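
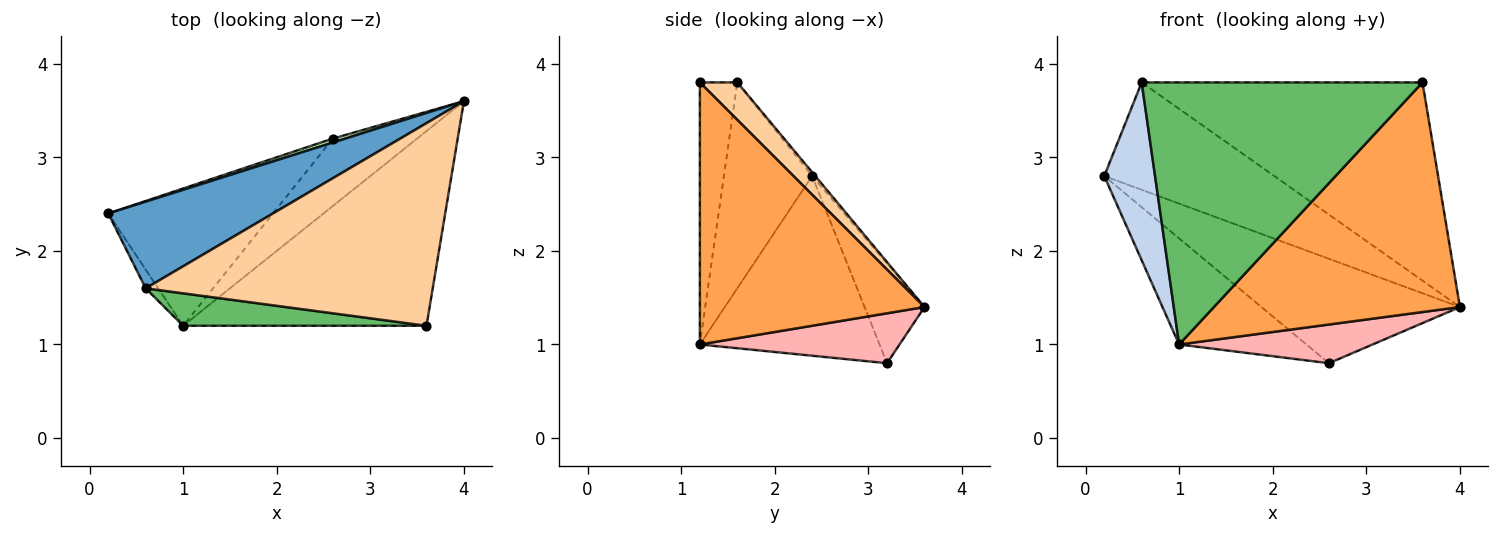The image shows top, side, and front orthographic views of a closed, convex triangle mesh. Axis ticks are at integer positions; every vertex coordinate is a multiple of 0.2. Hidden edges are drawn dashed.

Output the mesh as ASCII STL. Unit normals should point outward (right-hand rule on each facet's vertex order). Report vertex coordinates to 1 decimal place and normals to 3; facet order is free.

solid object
 facet normal -0.014 0.778 0.628
  outer loop
   vertex 0.6 1.6 3.8
   vertex 4.0 3.6 1.4
   vertex 0.2 2.4 2.8
  endloop
 endfacet
 facet normal -0.865 -0.498 -0.052
  outer loop
   vertex 0.6 1.6 3.8
   vertex 0.2 2.4 2.8
   vertex 1.0 1.2 1.0
  endloop
 endfacet
 facet normal 0.571 -0.626 -0.531
  outer loop
   vertex 3.6 1.2 3.8
   vertex 1.0 1.2 1.0
   vertex 4.0 3.6 1.4
  endloop
 endfacet
 facet normal 0.093 0.696 0.712
  outer loop
   vertex 3.6 1.2 3.8
   vertex 4.0 3.6 1.4
   vertex 0.6 1.6 3.8
  endloop
 endfacet
 facet normal -0.131 -0.984 0.122
  outer loop
   vertex 3.6 1.2 3.8
   vertex 0.6 1.6 3.8
   vertex 1.0 1.2 1.0
  endloop
 endfacet
 facet normal -0.289 0.957 0.036
  outer loop
   vertex 2.6 3.2 0.8
   vertex 0.2 2.4 2.8
   vertex 4.0 3.6 1.4
  endloop
 endfacet
 facet normal -0.653 0.463 -0.599
  outer loop
   vertex 2.6 3.2 0.8
   vertex 1.0 1.2 1.0
   vertex 0.2 2.4 2.8
  endloop
 endfacet
 facet normal 0.457 -0.443 -0.771
  outer loop
   vertex 2.6 3.2 0.8
   vertex 4.0 3.6 1.4
   vertex 1.0 1.2 1.0
  endloop
 endfacet
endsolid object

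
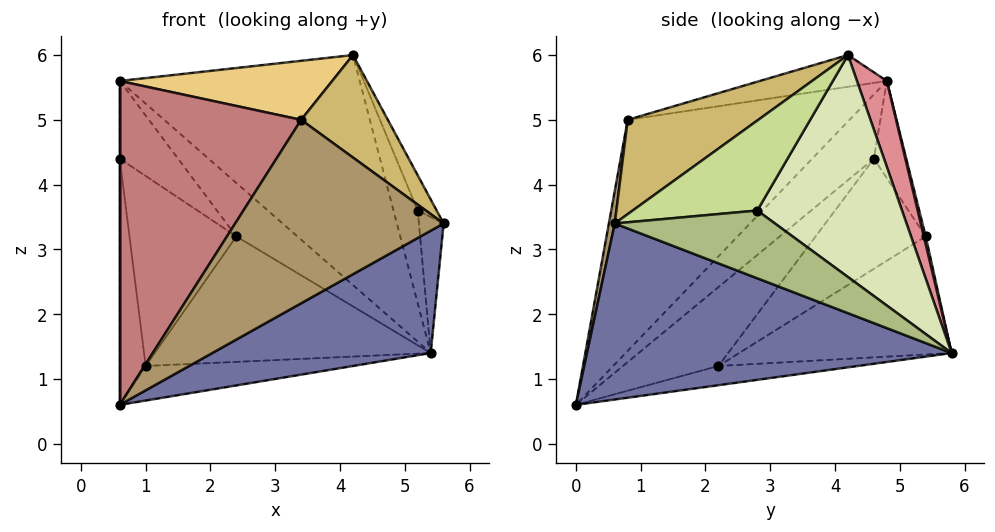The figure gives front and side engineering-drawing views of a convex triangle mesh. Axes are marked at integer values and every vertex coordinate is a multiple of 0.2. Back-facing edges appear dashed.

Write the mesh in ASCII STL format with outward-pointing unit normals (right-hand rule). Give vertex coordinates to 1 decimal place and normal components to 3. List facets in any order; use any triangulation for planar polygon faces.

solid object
 facet normal 0.494 -0.296 -0.818
  outer loop
   vertex 0.6 0.0 0.6
   vertex 5.4 5.8 1.4
   vertex 5.6 0.6 3.4
  endloop
 endfacet
 facet normal -0.920 0.250 -0.302
  outer loop
   vertex 1.0 2.2 1.2
   vertex 0.6 0.0 0.6
   vertex 0.6 4.6 4.4
  endloop
 endfacet
 facet normal -0.195 0.291 -0.937
  outer loop
   vertex 1.0 2.2 1.2
   vertex 5.4 5.8 1.4
   vertex 0.6 0.0 0.6
  endloop
 endfacet
 facet normal -0.612 0.594 -0.522
  outer loop
   vertex 2.4 5.4 3.2
   vertex 1.0 2.2 1.2
   vertex 0.6 4.6 4.4
  endloop
 endfacet
 facet normal -0.467 0.606 -0.644
  outer loop
   vertex 2.4 5.4 3.2
   vertex 5.4 5.8 1.4
   vertex 1.0 2.2 1.2
  endloop
 endfacet
 facet normal 0.947 0.146 0.286
  outer loop
   vertex 5.2 2.8 3.6
   vertex 5.6 0.6 3.4
   vertex 5.4 5.8 1.4
  endloop
 endfacet
 facet normal 0.940 0.143 0.308
  outer loop
   vertex 5.2 2.8 3.6
   vertex 4.2 4.2 6.0
   vertex 5.6 0.6 3.4
  endloop
 endfacet
 facet normal 0.941 0.157 0.300
  outer loop
   vertex 5.2 2.8 3.6
   vertex 5.4 5.8 1.4
   vertex 4.2 4.2 6.0
  endloop
 endfacet
 facet normal 0.028 -0.986 0.162
  outer loop
   vertex 3.4 0.8 5.0
   vertex 0.6 0.0 0.6
   vertex 5.6 0.6 3.4
  endloop
 endfacet
 facet normal 0.529 -0.352 0.772
  outer loop
   vertex 3.4 0.8 5.0
   vertex 5.6 0.6 3.4
   vertex 4.2 4.2 6.0
  endloop
 endfacet
 facet normal -0.148 -0.247 0.958
  outer loop
   vertex 0.6 4.8 5.6
   vertex 3.4 0.8 5.0
   vertex 4.2 4.2 6.0
  endloop
 endfacet
 facet normal -0.481 0.865 -0.144
  outer loop
   vertex 0.6 4.8 5.6
   vertex 2.4 5.4 3.2
   vertex 0.6 4.6 4.4
  endloop
 endfacet
 facet normal -1.000 0.000 0.000
  outer loop
   vertex 0.6 4.8 5.6
   vertex 0.6 4.6 4.4
   vertex 0.6 0.0 0.6
  endloop
 endfacet
 facet normal -0.662 -0.541 0.519
  outer loop
   vertex 0.6 4.8 5.6
   vertex 0.6 0.0 0.6
   vertex 3.4 0.8 5.0
  endloop
 endfacet
 facet normal 0.116 0.928 0.353
  outer loop
   vertex 0.6 4.8 5.6
   vertex 4.2 4.2 6.0
   vertex 5.4 5.8 1.4
  endloop
 endfacet
 facet normal 0.029 0.964 0.263
  outer loop
   vertex 0.6 4.8 5.6
   vertex 5.4 5.8 1.4
   vertex 2.4 5.4 3.2
  endloop
 endfacet
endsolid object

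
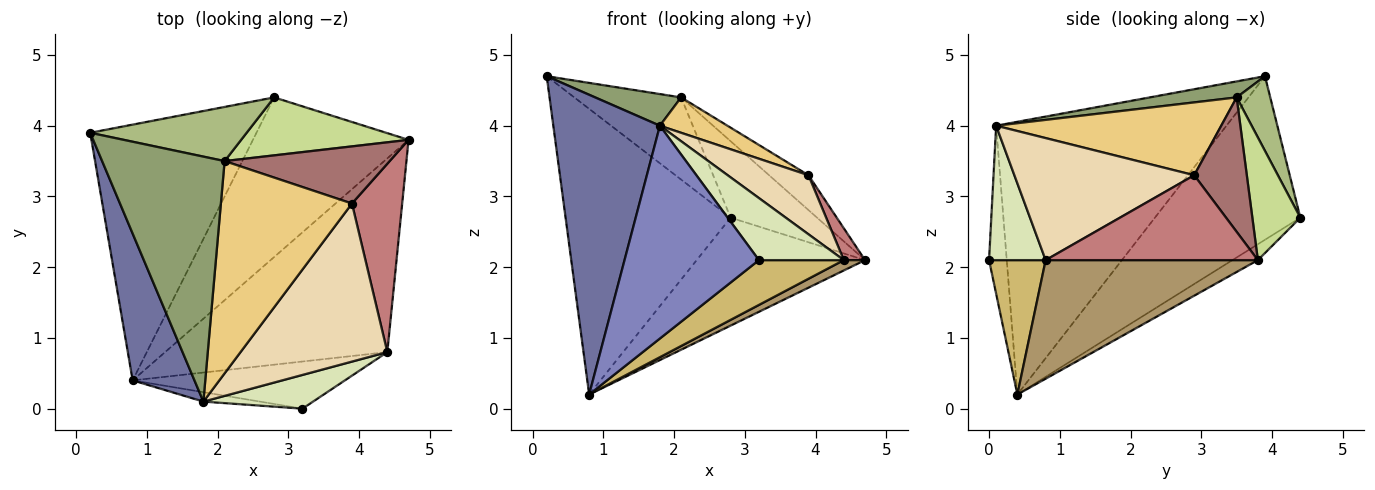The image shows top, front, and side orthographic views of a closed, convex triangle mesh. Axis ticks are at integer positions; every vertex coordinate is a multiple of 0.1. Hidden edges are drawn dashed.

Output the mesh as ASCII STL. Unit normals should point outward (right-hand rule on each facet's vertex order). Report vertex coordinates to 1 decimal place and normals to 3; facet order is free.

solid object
 facet normal -0.889 -0.411 0.201
  outer loop
   vertex 1.8 0.1 4.0
   vertex 0.2 3.9 4.7
   vertex 0.8 0.4 0.2
  endloop
 endfacet
 facet normal -0.130 -0.990 -0.044
  outer loop
   vertex 1.8 0.1 4.0
   vertex 0.8 0.4 0.2
   vertex 3.2 0.0 2.1
  endloop
 endfacet
 facet normal -0.549 0.623 -0.558
  outer loop
   vertex 2.8 4.4 2.7
   vertex 0.8 0.4 0.2
   vertex 0.2 3.9 4.7
  endloop
 endfacet
 facet normal -0.084 0.558 -0.825
  outer loop
   vertex 2.8 4.4 2.7
   vertex 4.7 3.8 2.1
   vertex 0.8 0.4 0.2
  endloop
 endfacet
 facet normal 0.129 -0.127 0.984
  outer loop
   vertex 2.1 3.5 4.4
   vertex 0.2 3.9 4.7
   vertex 1.8 0.1 4.0
  endloop
 endfacet
 facet normal 0.254 0.808 0.532
  outer loop
   vertex 2.1 3.5 4.4
   vertex 2.8 4.4 2.7
   vertex 0.2 3.9 4.7
  endloop
 endfacet
 facet normal 0.405 0.729 0.552
  outer loop
   vertex 2.1 3.5 4.4
   vertex 4.7 3.8 2.1
   vertex 2.8 4.4 2.7
  endloop
 endfacet
 facet normal 0.505 -0.758 0.412
  outer loop
   vertex 4.4 0.8 2.1
   vertex 1.8 0.1 4.0
   vertex 3.2 0.0 2.1
  endloop
 endfacet
 facet normal 0.470 -0.047 -0.881
  outer loop
   vertex 4.4 0.8 2.1
   vertex 0.8 0.4 0.2
   vertex 4.7 3.8 2.1
  endloop
 endfacet
 facet normal 0.417 -0.626 -0.659
  outer loop
   vertex 4.4 0.8 2.1
   vertex 3.2 0.0 2.1
   vertex 0.8 0.4 0.2
  endloop
 endfacet
 facet normal 0.481 -0.144 0.865
  outer loop
   vertex 3.9 2.9 3.3
   vertex 2.1 3.5 4.4
   vertex 1.8 0.1 4.0
  endloop
 endfacet
 facet normal 0.614 -0.276 0.739
  outer loop
   vertex 3.9 2.9 3.3
   vertex 1.8 0.1 4.0
   vertex 4.4 0.8 2.1
  endloop
 endfacet
 facet normal 0.571 0.427 0.701
  outer loop
   vertex 3.9 2.9 3.3
   vertex 4.7 3.8 2.1
   vertex 2.1 3.5 4.4
  endloop
 endfacet
 facet normal 0.857 -0.086 0.507
  outer loop
   vertex 3.9 2.9 3.3
   vertex 4.4 0.8 2.1
   vertex 4.7 3.8 2.1
  endloop
 endfacet
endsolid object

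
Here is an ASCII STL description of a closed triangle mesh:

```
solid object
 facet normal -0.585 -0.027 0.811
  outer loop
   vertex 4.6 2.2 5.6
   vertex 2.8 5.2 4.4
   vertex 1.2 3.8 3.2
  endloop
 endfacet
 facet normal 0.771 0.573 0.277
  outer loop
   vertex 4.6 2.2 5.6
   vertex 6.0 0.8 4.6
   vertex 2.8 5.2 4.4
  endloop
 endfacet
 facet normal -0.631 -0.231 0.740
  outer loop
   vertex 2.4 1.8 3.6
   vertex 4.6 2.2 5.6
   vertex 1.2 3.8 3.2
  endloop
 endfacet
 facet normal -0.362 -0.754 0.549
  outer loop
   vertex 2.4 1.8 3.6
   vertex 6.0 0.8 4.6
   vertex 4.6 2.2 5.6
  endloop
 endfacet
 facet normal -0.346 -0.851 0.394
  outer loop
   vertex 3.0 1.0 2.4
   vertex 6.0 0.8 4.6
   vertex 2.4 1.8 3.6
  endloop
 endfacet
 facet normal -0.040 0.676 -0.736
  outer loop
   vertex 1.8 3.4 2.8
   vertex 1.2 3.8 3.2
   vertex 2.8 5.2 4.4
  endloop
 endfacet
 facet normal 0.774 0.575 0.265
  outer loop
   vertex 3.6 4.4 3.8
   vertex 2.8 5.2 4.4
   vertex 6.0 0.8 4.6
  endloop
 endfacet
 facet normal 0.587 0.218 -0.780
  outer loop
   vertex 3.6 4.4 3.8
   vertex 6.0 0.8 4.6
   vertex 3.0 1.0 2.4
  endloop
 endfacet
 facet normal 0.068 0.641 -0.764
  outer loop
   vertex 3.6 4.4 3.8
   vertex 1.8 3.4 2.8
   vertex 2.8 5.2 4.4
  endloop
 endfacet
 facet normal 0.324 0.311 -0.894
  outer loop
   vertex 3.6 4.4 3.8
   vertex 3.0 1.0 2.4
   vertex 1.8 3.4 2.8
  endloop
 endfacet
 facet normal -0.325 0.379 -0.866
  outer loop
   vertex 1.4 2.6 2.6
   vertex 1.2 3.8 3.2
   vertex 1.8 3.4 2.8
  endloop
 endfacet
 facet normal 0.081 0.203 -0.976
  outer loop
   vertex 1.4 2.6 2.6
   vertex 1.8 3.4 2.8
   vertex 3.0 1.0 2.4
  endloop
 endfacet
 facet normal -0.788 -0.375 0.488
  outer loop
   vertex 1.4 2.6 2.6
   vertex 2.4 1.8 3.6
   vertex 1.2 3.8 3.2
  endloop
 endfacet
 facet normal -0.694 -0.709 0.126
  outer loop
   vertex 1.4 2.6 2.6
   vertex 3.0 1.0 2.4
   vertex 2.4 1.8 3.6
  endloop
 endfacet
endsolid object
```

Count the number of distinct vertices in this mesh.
9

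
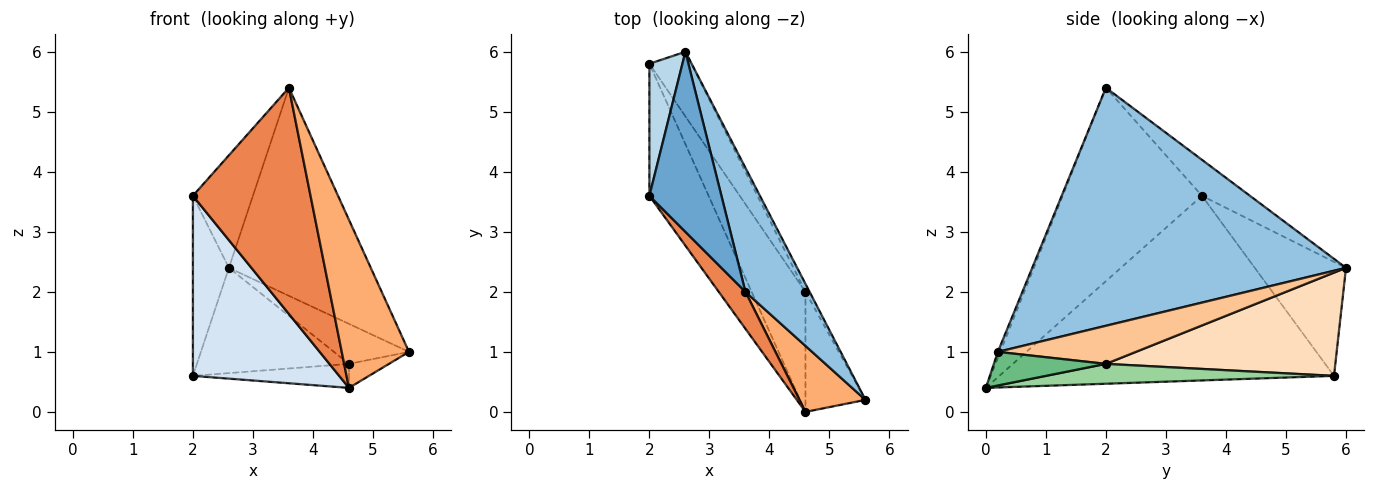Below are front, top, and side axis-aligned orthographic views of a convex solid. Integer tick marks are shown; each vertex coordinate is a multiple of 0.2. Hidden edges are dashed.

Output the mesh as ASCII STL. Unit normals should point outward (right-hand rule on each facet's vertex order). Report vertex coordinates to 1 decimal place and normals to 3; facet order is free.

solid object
 facet normal -0.390 0.488 0.781
  outer loop
   vertex 3.6 2.0 5.4
   vertex 2.6 6.0 2.4
   vertex 2.0 3.6 3.6
  endloop
 endfacet
 facet normal 0.885 0.400 0.239
  outer loop
   vertex 3.6 2.0 5.4
   vertex 5.6 0.2 1.0
   vertex 2.6 6.0 2.4
  endloop
 endfacet
 facet normal -0.898 0.355 0.260
  outer loop
   vertex 2.0 5.8 0.6
   vertex 2.0 3.6 3.6
   vertex 2.6 6.0 2.4
  endloop
 endfacet
 facet normal -0.879 -0.384 -0.282
  outer loop
   vertex 4.6 0.0 0.4
   vertex 2.0 3.6 3.6
   vertex 2.0 5.8 0.6
  endloop
 endfacet
 facet normal -0.760 -0.642 0.105
  outer loop
   vertex 4.6 0.0 0.4
   vertex 3.6 2.0 5.4
   vertex 2.0 3.6 3.6
  endloop
 endfacet
 facet normal -0.033 -0.930 0.365
  outer loop
   vertex 4.6 0.0 0.4
   vertex 5.6 0.2 1.0
   vertex 3.6 2.0 5.4
  endloop
 endfacet
 facet normal 0.875 0.475 -0.095
  outer loop
   vertex 4.6 2.0 0.8
   vertex 2.6 6.0 2.4
   vertex 5.6 0.2 1.0
  endloop
 endfacet
 facet normal 0.789 0.523 -0.321
  outer loop
   vertex 4.6 2.0 0.8
   vertex 2.0 5.8 0.6
   vertex 2.6 6.0 2.4
  endloop
 endfacet
 facet normal 0.481 0.172 -0.860
  outer loop
   vertex 4.6 2.0 0.8
   vertex 5.6 0.2 1.0
   vertex 4.6 0.0 0.4
  endloop
 endfacet
 facet normal 0.340 0.184 -0.922
  outer loop
   vertex 4.6 2.0 0.8
   vertex 4.6 0.0 0.4
   vertex 2.0 5.8 0.6
  endloop
 endfacet
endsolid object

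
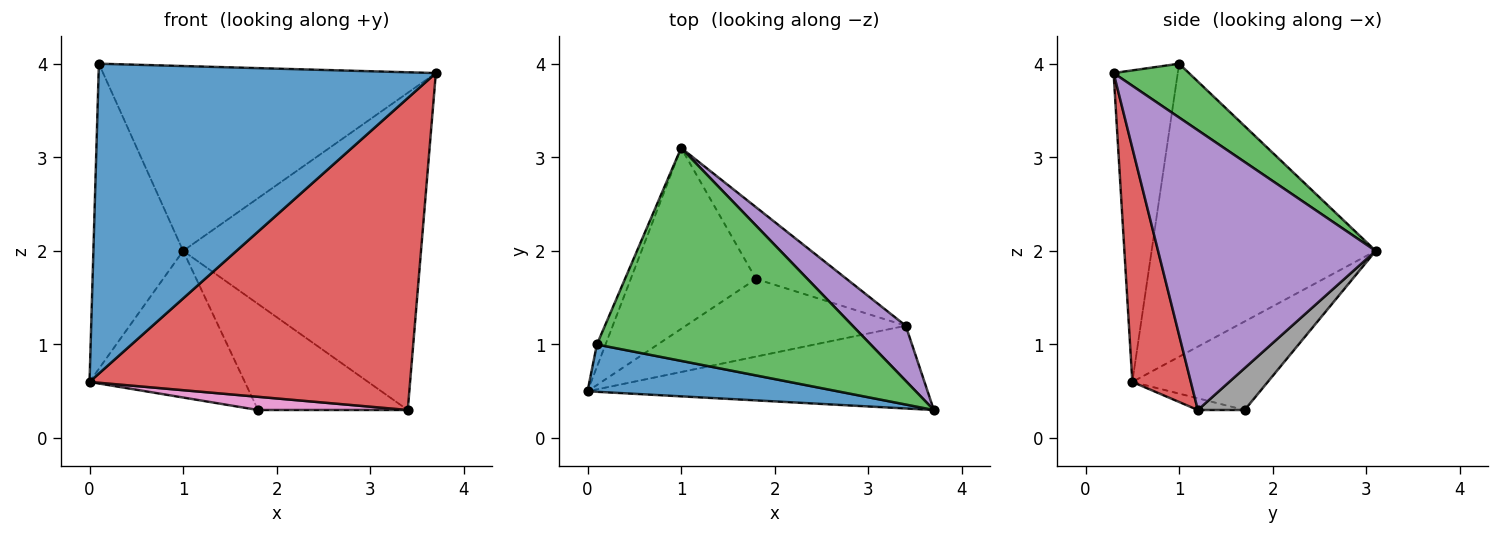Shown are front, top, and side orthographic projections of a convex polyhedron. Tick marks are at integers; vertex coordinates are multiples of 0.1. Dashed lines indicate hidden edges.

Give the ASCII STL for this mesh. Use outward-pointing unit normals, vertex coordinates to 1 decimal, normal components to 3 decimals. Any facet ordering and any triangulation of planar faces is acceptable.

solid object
 facet normal -0.185 -0.972 0.148
  outer loop
   vertex 0.1 1.0 4.0
   vertex 0.0 0.5 0.6
   vertex 3.7 0.3 3.9
  endloop
 endfacet
 facet normal -0.928 0.372 -0.027
  outer loop
   vertex 0.1 1.0 4.0
   vertex 1.0 3.1 2.0
   vertex 0.0 0.5 0.6
  endloop
 endfacet
 facet normal 0.147 0.648 0.747
  outer loop
   vertex 0.1 1.0 4.0
   vertex 3.7 0.3 3.9
   vertex 1.0 3.1 2.0
  endloop
 endfacet
 facet normal 0.174 -0.952 -0.252
  outer loop
   vertex 3.4 1.2 0.3
   vertex 3.7 0.3 3.9
   vertex 0.0 0.5 0.6
  endloop
 endfacet
 facet normal 0.669 0.732 0.127
  outer loop
   vertex 3.4 1.2 0.3
   vertex 1.0 3.1 2.0
   vertex 3.7 0.3 3.9
  endloop
 endfacet
 facet normal -0.481 0.552 -0.681
  outer loop
   vertex 1.8 1.7 0.3
   vertex 0.0 0.5 0.6
   vertex 1.0 3.1 2.0
  endloop
 endfacet
 facet normal -0.052 -0.168 -0.984
  outer loop
   vertex 1.8 1.7 0.3
   vertex 3.4 1.2 0.3
   vertex 0.0 0.5 0.6
  endloop
 endfacet
 facet normal 0.251 0.802 -0.542
  outer loop
   vertex 1.8 1.7 0.3
   vertex 1.0 3.1 2.0
   vertex 3.4 1.2 0.3
  endloop
 endfacet
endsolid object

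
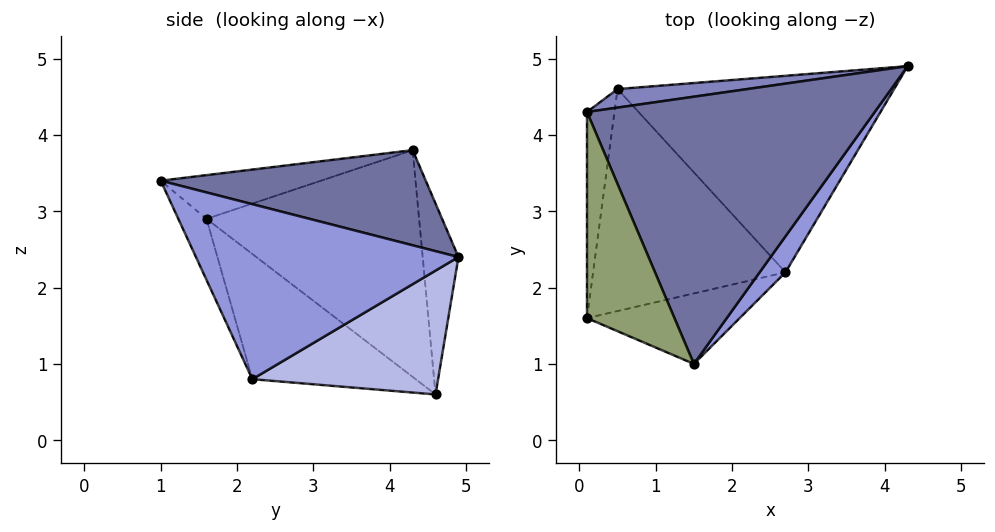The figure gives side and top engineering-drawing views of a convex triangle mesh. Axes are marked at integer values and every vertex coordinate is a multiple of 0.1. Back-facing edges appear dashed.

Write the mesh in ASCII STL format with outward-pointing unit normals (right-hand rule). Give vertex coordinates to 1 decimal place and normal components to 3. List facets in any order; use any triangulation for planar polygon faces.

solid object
 facet normal 0.314 0.018 0.949
  outer loop
   vertex 1.5 1.0 3.4
   vertex 4.3 4.9 2.4
   vertex 0.1 4.3 3.8
  endloop
 endfacet
 facet normal -0.115 0.990 0.078
  outer loop
   vertex 0.5 4.6 0.6
   vertex 0.1 4.3 3.8
   vertex 4.3 4.9 2.4
  endloop
 endfacet
 facet normal 0.821 -0.558 0.121
  outer loop
   vertex 2.7 2.2 0.8
   vertex 4.3 4.9 2.4
   vertex 1.5 1.0 3.4
  endloop
 endfacet
 facet normal 0.392 0.286 -0.874
  outer loop
   vertex 2.7 2.2 0.8
   vertex 0.5 4.6 0.6
   vertex 4.3 4.9 2.4
  endloop
 endfacet
 facet normal -0.429 -0.286 0.857
  outer loop
   vertex 0.1 1.6 2.9
   vertex 1.5 1.0 3.4
   vertex 0.1 4.3 3.8
  endloop
 endfacet
 facet normal -0.992 0.040 -0.120
  outer loop
   vertex 0.1 1.6 2.9
   vertex 0.1 4.3 3.8
   vertex 0.5 4.6 0.6
  endloop
 endfacet
 facet normal -0.193 -0.854 -0.483
  outer loop
   vertex 0.1 1.6 2.9
   vertex 2.7 2.2 0.8
   vertex 1.5 1.0 3.4
  endloop
 endfacet
 facet normal -0.474 -0.495 -0.728
  outer loop
   vertex 0.1 1.6 2.9
   vertex 0.5 4.6 0.6
   vertex 2.7 2.2 0.8
  endloop
 endfacet
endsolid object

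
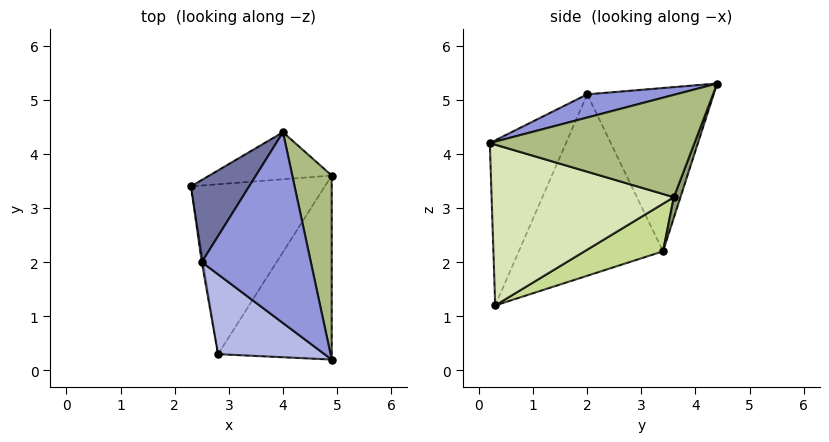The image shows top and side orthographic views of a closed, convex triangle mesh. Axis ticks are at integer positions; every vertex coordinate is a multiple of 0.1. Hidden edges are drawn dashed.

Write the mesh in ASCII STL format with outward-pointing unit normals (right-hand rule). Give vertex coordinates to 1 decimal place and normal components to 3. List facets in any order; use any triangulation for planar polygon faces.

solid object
 facet normal -0.822 0.489 0.293
  outer loop
   vertex 2.5 2.0 5.1
   vertex 4.0 4.4 5.3
   vertex 2.3 3.4 2.2
  endloop
 endfacet
 facet normal -0.988 -0.157 -0.008
  outer loop
   vertex 2.5 2.0 5.1
   vertex 2.3 3.4 2.2
   vertex 2.8 0.3 1.2
  endloop
 endfacet
 facet normal 0.204 -0.207 0.957
  outer loop
   vertex 2.5 2.0 5.1
   vertex 4.9 0.2 4.2
   vertex 4.0 4.4 5.3
  endloop
 endfacet
 facet normal -0.490 -0.812 0.316
  outer loop
   vertex 2.5 2.0 5.1
   vertex 2.8 0.3 1.2
   vertex 4.9 0.2 4.2
  endloop
 endfacet
 facet normal 0.056 0.941 -0.334
  outer loop
   vertex 4.9 3.6 3.2
   vertex 2.3 3.4 2.2
   vertex 4.0 4.4 5.3
  endloop
 endfacet
 facet normal 0.928 0.105 0.358
  outer loop
   vertex 4.9 3.6 3.2
   vertex 4.0 4.4 5.3
   vertex 4.9 0.2 4.2
  endloop
 endfacet
 facet normal 0.315 0.337 -0.887
  outer loop
   vertex 4.9 3.6 3.2
   vertex 2.8 0.3 1.2
   vertex 2.3 3.4 2.2
  endloop
 endfacet
 facet normal 0.805 -0.167 -0.569
  outer loop
   vertex 4.9 3.6 3.2
   vertex 4.9 0.2 4.2
   vertex 2.8 0.3 1.2
  endloop
 endfacet
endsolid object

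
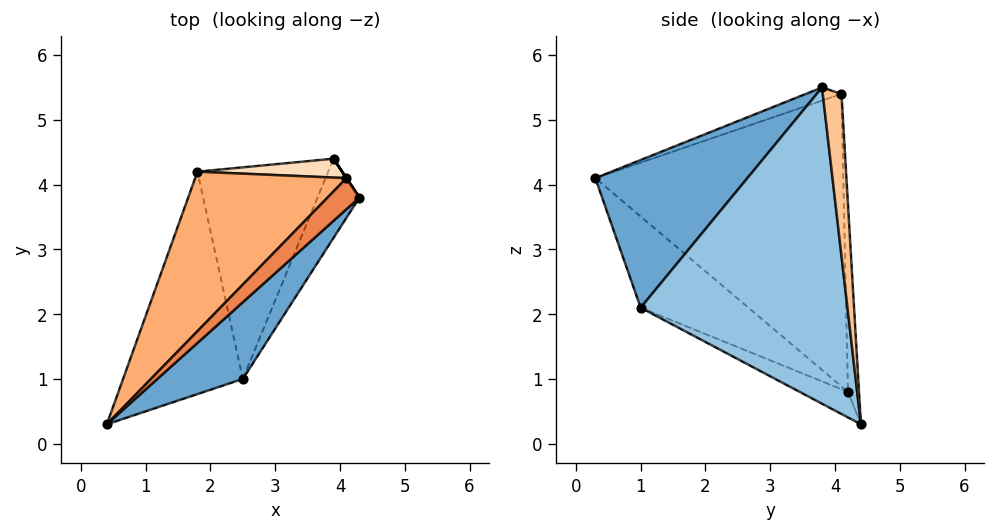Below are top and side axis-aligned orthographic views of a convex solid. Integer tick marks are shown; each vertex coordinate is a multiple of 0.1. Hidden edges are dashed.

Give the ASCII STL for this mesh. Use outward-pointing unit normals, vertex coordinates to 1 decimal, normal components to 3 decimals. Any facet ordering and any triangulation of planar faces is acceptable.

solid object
 facet normal 0.564 -0.759 0.326
  outer loop
   vertex 2.5 1.0 2.1
   vertex 4.3 3.8 5.5
   vertex 0.4 0.3 4.1
  endloop
 endfacet
 facet normal 0.894 -0.431 -0.119
  outer loop
   vertex 2.5 1.0 2.1
   vertex 3.9 4.4 0.3
   vertex 4.3 3.8 5.5
  endloop
 endfacet
 facet normal -0.551 -0.415 -0.724
  outer loop
   vertex 2.5 1.0 2.1
   vertex 0.4 0.3 4.1
   vertex 1.8 4.2 0.8
  endloop
 endfacet
 facet normal -0.175 -0.403 -0.898
  outer loop
   vertex 2.5 1.0 2.1
   vertex 1.8 4.2 0.8
   vertex 3.9 4.4 0.3
  endloop
 endfacet
 facet normal -0.380 0.054 0.923
  outer loop
   vertex 4.1 4.1 5.4
   vertex 0.4 0.3 4.1
   vertex 4.3 3.8 5.5
  endloop
 endfacet
 facet normal -0.725 0.578 0.375
  outer loop
   vertex 4.1 4.1 5.4
   vertex 1.8 4.2 0.8
   vertex 0.4 0.3 4.1
  endloop
 endfacet
 facet normal 0.832 0.555 0.000
  outer loop
   vertex 4.1 4.1 5.4
   vertex 4.3 3.8 5.5
   vertex 3.9 4.4 0.3
  endloop
 endfacet
 facet normal -0.080 0.995 0.062
  outer loop
   vertex 4.1 4.1 5.4
   vertex 3.9 4.4 0.3
   vertex 1.8 4.2 0.8
  endloop
 endfacet
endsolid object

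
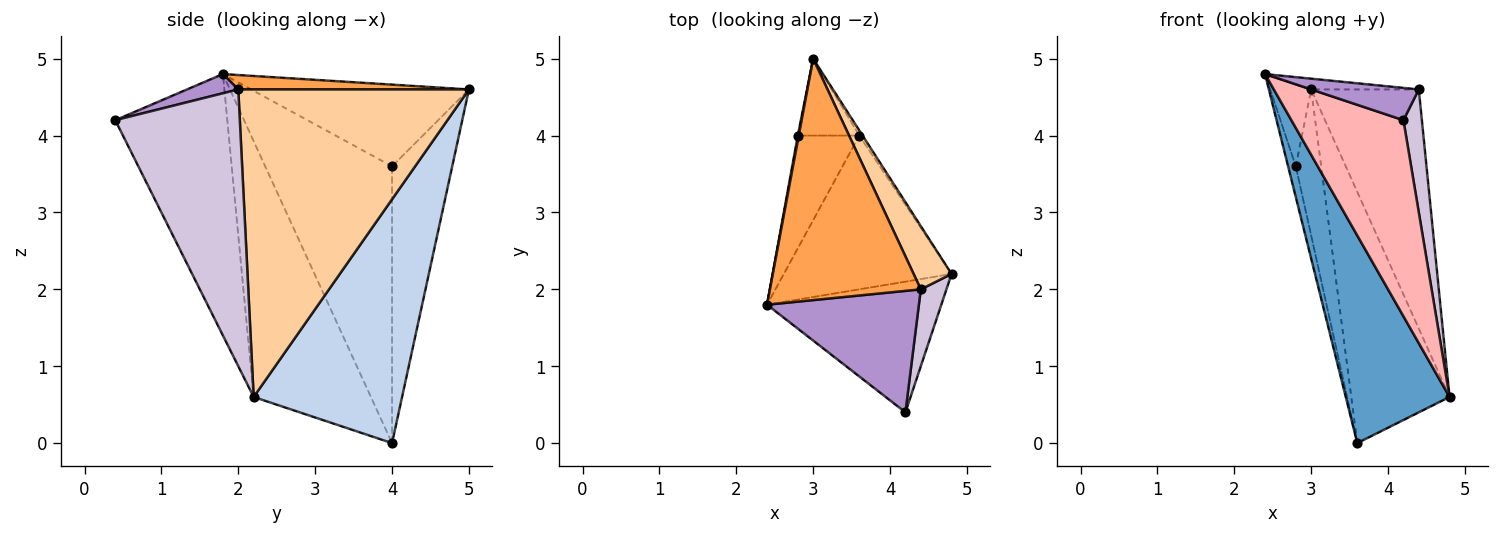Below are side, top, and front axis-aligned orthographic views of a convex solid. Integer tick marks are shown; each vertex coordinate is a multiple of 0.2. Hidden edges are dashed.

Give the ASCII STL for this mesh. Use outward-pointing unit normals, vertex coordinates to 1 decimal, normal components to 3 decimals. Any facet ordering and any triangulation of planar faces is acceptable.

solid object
 facet normal -0.672 -0.595 -0.441
  outer loop
   vertex 3.6 4.0 0.0
   vertex 4.8 2.2 0.6
   vertex 2.4 1.8 4.8
  endloop
 endfacet
 facet normal 0.834 0.552 -0.011
  outer loop
   vertex 3.6 4.0 0.0
   vertex 3.0 5.0 4.6
   vertex 4.8 2.2 0.6
  endloop
 endfacet
 facet normal 0.095 0.044 0.994
  outer loop
   vertex 4.4 2.0 4.6
   vertex 3.0 5.0 4.6
   vertex 2.4 1.8 4.8
  endloop
 endfacet
 facet normal 0.901 0.420 0.111
  outer loop
   vertex 4.4 2.0 4.6
   vertex 4.8 2.2 0.6
   vertex 3.0 5.0 4.6
  endloop
 endfacet
 facet normal -0.983 0.185 0.012
  outer loop
   vertex 2.8 4.0 3.6
   vertex 2.4 1.8 4.8
   vertex 3.0 5.0 4.6
  endloop
 endfacet
 facet normal -0.974 0.059 -0.217
  outer loop
   vertex 2.8 4.0 3.6
   vertex 3.6 4.0 0.0
   vertex 2.4 1.8 4.8
  endloop
 endfacet
 facet normal -0.903 0.381 -0.201
  outer loop
   vertex 2.8 4.0 3.6
   vertex 3.0 5.0 4.6
   vertex 3.6 4.0 0.0
  endloop
 endfacet
 facet normal -0.640 -0.640 -0.426
  outer loop
   vertex 4.2 0.4 4.2
   vertex 2.4 1.8 4.8
   vertex 4.8 2.2 0.6
  endloop
 endfacet
 facet normal 0.121 -0.255 0.959
  outer loop
   vertex 4.2 0.4 4.2
   vertex 4.4 2.0 4.6
   vertex 2.4 1.8 4.8
  endloop
 endfacet
 facet normal 0.985 -0.146 0.091
  outer loop
   vertex 4.2 0.4 4.2
   vertex 4.8 2.2 0.6
   vertex 4.4 2.0 4.6
  endloop
 endfacet
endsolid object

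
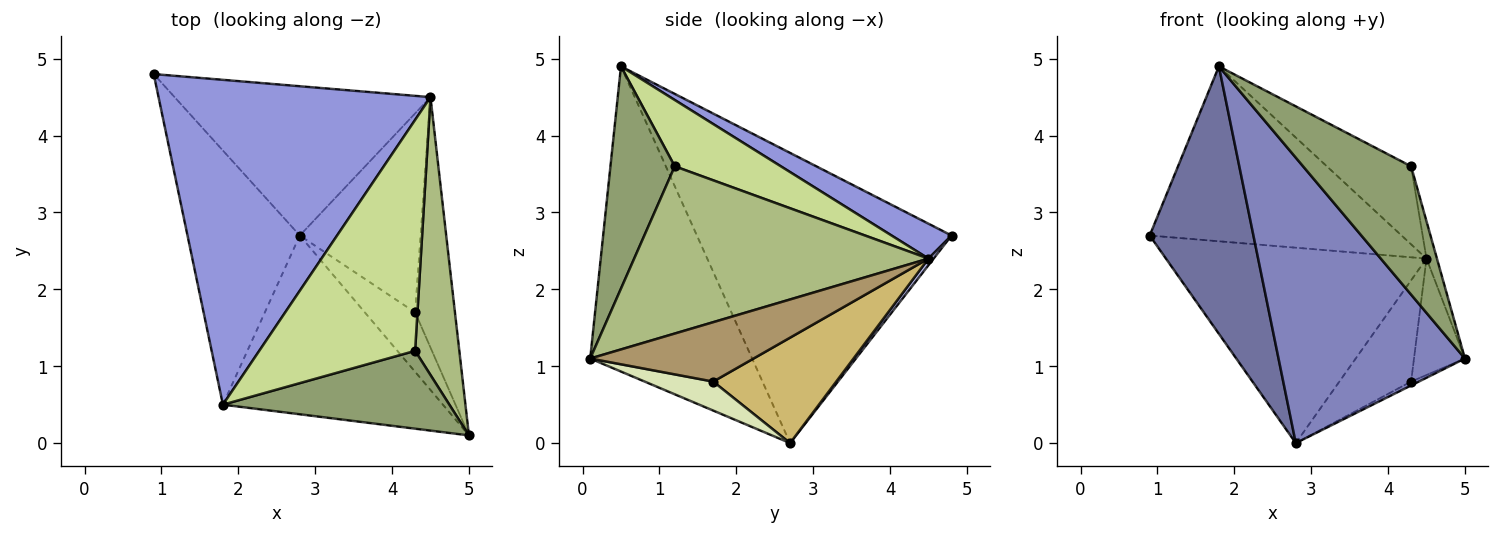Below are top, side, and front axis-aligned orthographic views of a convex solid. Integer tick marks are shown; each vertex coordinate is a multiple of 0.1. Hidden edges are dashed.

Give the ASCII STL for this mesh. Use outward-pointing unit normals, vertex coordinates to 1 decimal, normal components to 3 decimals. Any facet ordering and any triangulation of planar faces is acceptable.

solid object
 facet normal -0.872 -0.355 -0.337
  outer loop
   vertex 2.8 2.7 0.0
   vertex 1.8 0.5 4.9
   vertex 0.9 4.8 2.7
  endloop
 endfacet
 facet normal -0.593 -0.682 -0.427
  outer loop
   vertex 2.8 2.7 0.0
   vertex 5.0 0.1 1.1
   vertex 1.8 0.5 4.9
  endloop
 endfacet
 facet normal 0.112 0.471 0.875
  outer loop
   vertex 4.5 4.5 2.4
   vertex 0.9 4.8 2.7
   vertex 1.8 0.5 4.9
  endloop
 endfacet
 facet normal 0.016 0.795 -0.607
  outer loop
   vertex 4.5 4.5 2.4
   vertex 2.8 2.7 0.0
   vertex 0.9 4.8 2.7
  endloop
 endfacet
 facet normal 0.454 -0.762 0.462
  outer loop
   vertex 4.3 1.2 3.6
   vertex 1.8 0.5 4.9
   vertex 5.0 0.1 1.1
  endloop
 endfacet
 facet normal 0.966 0.034 0.255
  outer loop
   vertex 4.3 1.2 3.6
   vertex 5.0 0.1 1.1
   vertex 4.5 4.5 2.4
  endloop
 endfacet
 facet normal 0.374 0.297 0.879
  outer loop
   vertex 4.3 1.2 3.6
   vertex 4.5 4.5 2.4
   vertex 1.8 0.5 4.9
  endloop
 endfacet
 facet normal 0.499 0.056 -0.865
  outer loop
   vertex 4.3 1.7 0.8
   vertex 5.0 0.1 1.1
   vertex 2.8 2.7 0.0
  endloop
 endfacet
 facet normal 0.804 0.251 -0.539
  outer loop
   vertex 4.3 1.7 0.8
   vertex 4.5 4.5 2.4
   vertex 5.0 0.1 1.1
  endloop
 endfacet
 facet normal 0.614 0.358 -0.703
  outer loop
   vertex 4.3 1.7 0.8
   vertex 2.8 2.7 0.0
   vertex 4.5 4.5 2.4
  endloop
 endfacet
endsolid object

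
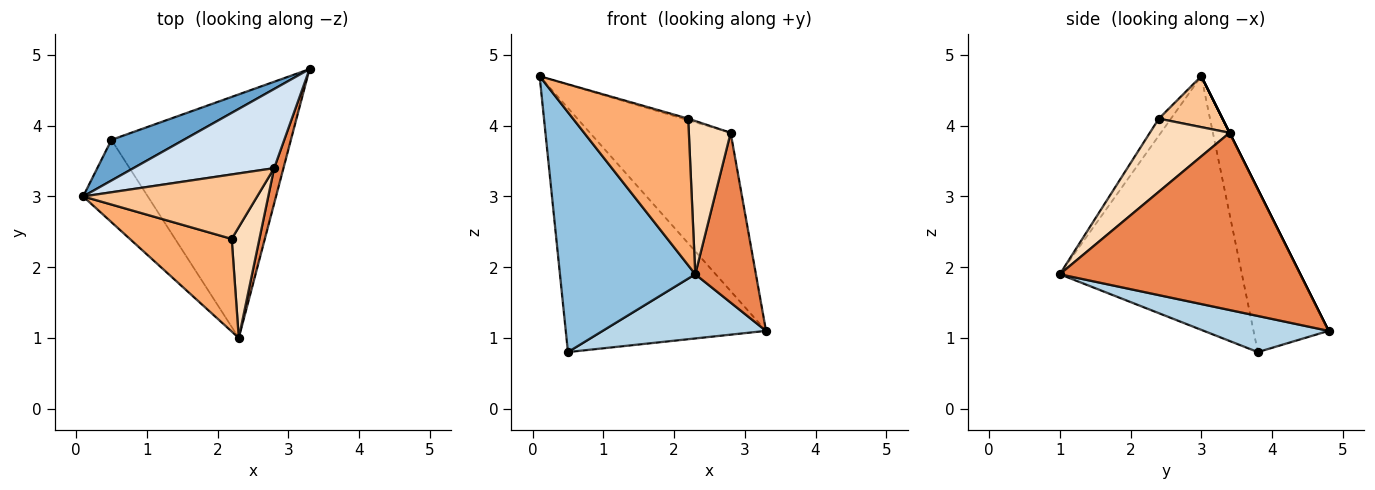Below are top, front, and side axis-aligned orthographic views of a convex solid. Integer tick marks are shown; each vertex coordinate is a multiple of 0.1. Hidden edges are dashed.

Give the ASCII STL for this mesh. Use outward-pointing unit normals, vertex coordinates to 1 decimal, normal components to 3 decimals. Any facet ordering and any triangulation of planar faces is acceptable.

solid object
 facet normal -0.347 0.925 0.154
  outer loop
   vertex 0.5 3.8 0.8
   vertex 0.1 3.0 4.7
   vertex 3.3 4.8 1.1
  endloop
 endfacet
 facet normal -0.786 -0.584 -0.201
  outer loop
   vertex 0.5 3.8 0.8
   vertex 2.3 1.0 1.9
   vertex 0.1 3.0 4.7
  endloop
 endfacet
 facet normal 0.191 -0.250 -0.949
  outer loop
   vertex 0.5 3.8 0.8
   vertex 3.3 4.8 1.1
   vertex 2.3 1.0 1.9
  endloop
 endfacet
 facet normal 0.000 0.894 0.447
  outer loop
   vertex 2.8 3.4 3.9
   vertex 3.3 4.8 1.1
   vertex 0.1 3.0 4.7
  endloop
 endfacet
 facet normal 0.968 -0.244 0.051
  outer loop
   vertex 2.8 3.4 3.9
   vertex 2.3 1.0 1.9
   vertex 3.3 4.8 1.1
  endloop
 endfacet
 facet normal -0.089 -0.842 0.532
  outer loop
   vertex 2.2 2.4 4.1
   vertex 0.1 3.0 4.7
   vertex 2.3 1.0 1.9
  endloop
 endfacet
 facet normal 0.281 0.023 0.959
  outer loop
   vertex 2.2 2.4 4.1
   vertex 2.8 3.4 3.9
   vertex 0.1 3.0 4.7
  endloop
 endfacet
 facet normal 0.840 -0.440 0.318
  outer loop
   vertex 2.2 2.4 4.1
   vertex 2.3 1.0 1.9
   vertex 2.8 3.4 3.9
  endloop
 endfacet
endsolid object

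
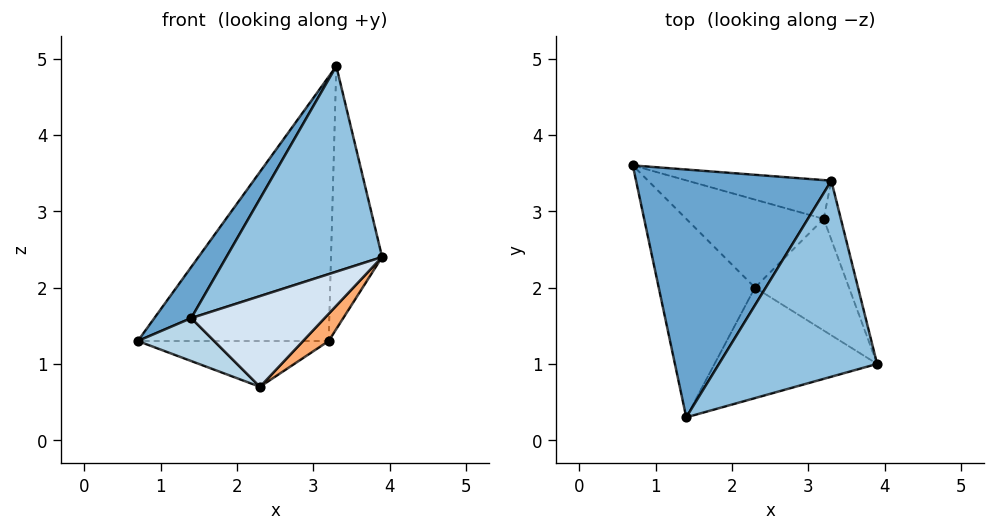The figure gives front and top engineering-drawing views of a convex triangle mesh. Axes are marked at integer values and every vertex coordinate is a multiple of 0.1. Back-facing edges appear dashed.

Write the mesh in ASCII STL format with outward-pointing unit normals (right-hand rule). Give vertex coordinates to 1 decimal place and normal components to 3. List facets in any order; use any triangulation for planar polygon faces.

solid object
 facet normal -0.808 -0.119 0.577
  outer loop
   vertex 3.3 3.4 4.9
   vertex 0.7 3.6 1.3
   vertex 1.4 0.3 1.6
  endloop
 endfacet
 facet normal -0.018 -0.723 0.690
  outer loop
   vertex 3.3 3.4 4.9
   vertex 1.4 0.3 1.6
   vertex 3.9 1.0 2.4
  endloop
 endfacet
 facet normal -0.500 -0.183 -0.846
  outer loop
   vertex 2.3 2.0 0.7
   vertex 1.4 0.3 1.6
   vertex 0.7 3.6 1.3
  endloop
 endfacet
 facet normal 0.391 -0.584 -0.712
  outer loop
   vertex 2.3 2.0 0.7
   vertex 3.9 1.0 2.4
   vertex 1.4 0.3 1.6
  endloop
 endfacet
 facet normal 0.948 0.309 -0.069
  outer loop
   vertex 3.2 2.9 1.3
   vertex 3.3 3.4 4.9
   vertex 3.9 1.0 2.4
  endloop
 endfacet
 facet normal 0.662 -0.177 -0.728
  outer loop
   vertex 3.2 2.9 1.3
   vertex 3.9 1.0 2.4
   vertex 2.3 2.0 0.7
  endloop
 endfacet
 facet normal 0.267 0.954 -0.140
  outer loop
   vertex 3.2 2.9 1.3
   vertex 0.7 3.6 1.3
   vertex 3.3 3.4 4.9
  endloop
 endfacet
 facet normal 0.128 0.458 -0.880
  outer loop
   vertex 3.2 2.9 1.3
   vertex 2.3 2.0 0.7
   vertex 0.7 3.6 1.3
  endloop
 endfacet
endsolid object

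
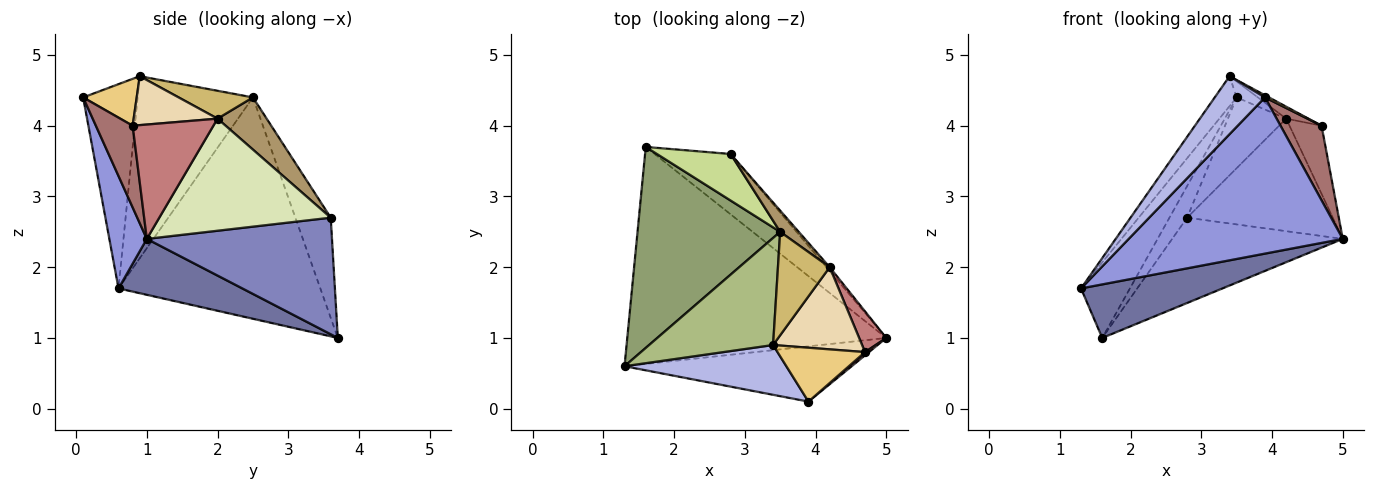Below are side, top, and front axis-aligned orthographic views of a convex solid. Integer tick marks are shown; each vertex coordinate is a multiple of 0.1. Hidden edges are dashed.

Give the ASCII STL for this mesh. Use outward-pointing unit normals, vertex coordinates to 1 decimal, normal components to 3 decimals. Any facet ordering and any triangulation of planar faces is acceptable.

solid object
 facet normal 0.205 -0.234 -0.950
  outer loop
   vertex 1.6 3.7 1.0
   vertex 5.0 1.0 2.4
   vertex 1.3 0.6 1.7
  endloop
 endfacet
 facet normal 0.663 0.611 -0.432
  outer loop
   vertex 2.8 3.6 2.7
   vertex 5.0 1.0 2.4
   vertex 1.6 3.7 1.0
  endloop
 endfacet
 facet normal 0.163 -0.930 -0.329
  outer loop
   vertex 3.9 0.1 4.4
   vertex 1.3 0.6 1.7
   vertex 5.0 1.0 2.4
  endloop
 endfacet
 facet normal -0.635 -0.586 0.503
  outer loop
   vertex 3.9 0.1 4.4
   vertex 3.4 0.9 4.7
   vertex 1.3 0.6 1.7
  endloop
 endfacet
 facet normal -0.824 0.200 0.531
  outer loop
   vertex 3.5 2.5 4.4
   vertex 1.6 3.7 1.0
   vertex 1.3 0.6 1.7
  endloop
 endfacet
 facet normal -0.817 0.155 0.556
  outer loop
   vertex 3.5 2.5 4.4
   vertex 1.3 0.6 1.7
   vertex 3.4 0.9 4.7
  endloop
 endfacet
 facet normal -0.747 0.374 0.549
  outer loop
   vertex 3.5 2.5 4.4
   vertex 2.8 3.6 2.7
   vertex 1.6 3.7 1.0
  endloop
 endfacet
 facet normal 0.762 0.647 -0.022
  outer loop
   vertex 4.2 2.0 4.1
   vertex 5.0 1.0 2.4
   vertex 2.8 3.6 2.7
  endloop
 endfacet
 facet normal 0.628 0.745 0.224
  outer loop
   vertex 4.2 2.0 4.1
   vertex 2.8 3.6 2.7
   vertex 3.5 2.5 4.4
  endloop
 endfacet
 facet normal 0.470 0.134 0.873
  outer loop
   vertex 4.2 2.0 4.1
   vertex 3.5 2.5 4.4
   vertex 3.4 0.9 4.7
  endloop
 endfacet
 facet normal 0.472 -0.036 0.881
  outer loop
   vertex 4.7 0.8 4.0
   vertex 3.4 0.9 4.7
   vertex 3.9 0.1 4.4
  endloop
 endfacet
 facet normal 0.478 0.127 0.869
  outer loop
   vertex 4.7 0.8 4.0
   vertex 4.2 2.0 4.1
   vertex 3.4 0.9 4.7
  endloop
 endfacet
 facet normal 0.667 -0.744 0.032
  outer loop
   vertex 4.7 0.8 4.0
   vertex 3.9 0.1 4.4
   vertex 5.0 1.0 2.4
  endloop
 endfacet
 facet normal 0.908 0.360 0.215
  outer loop
   vertex 4.7 0.8 4.0
   vertex 5.0 1.0 2.4
   vertex 4.2 2.0 4.1
  endloop
 endfacet
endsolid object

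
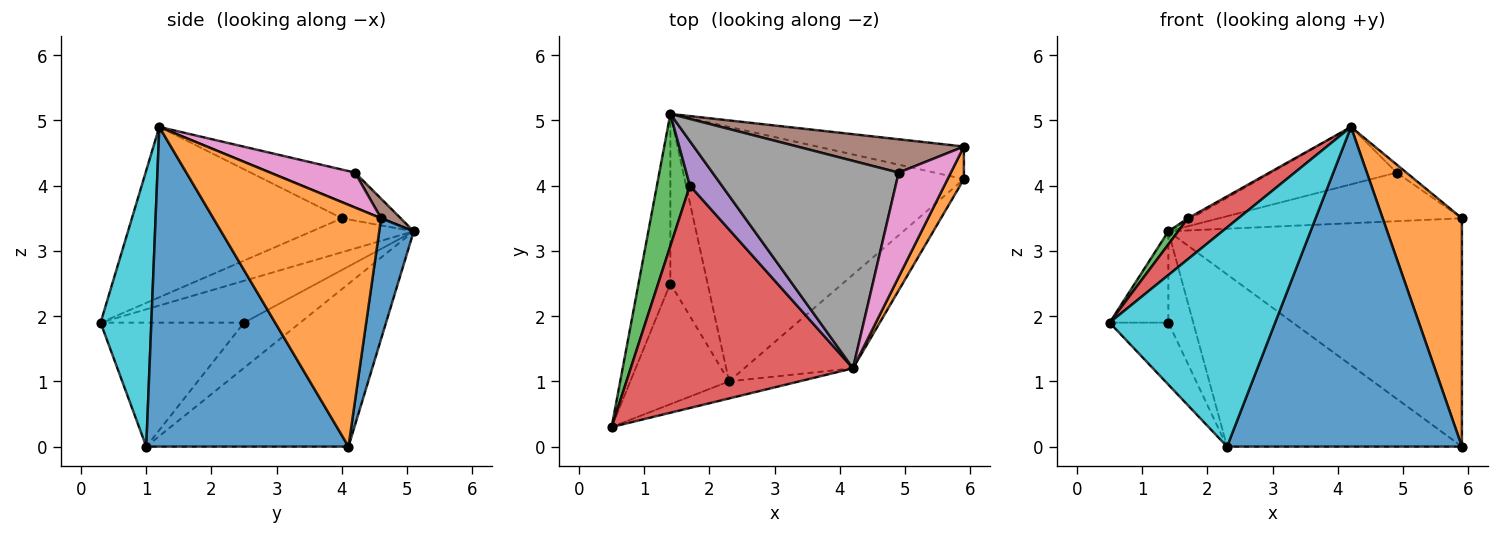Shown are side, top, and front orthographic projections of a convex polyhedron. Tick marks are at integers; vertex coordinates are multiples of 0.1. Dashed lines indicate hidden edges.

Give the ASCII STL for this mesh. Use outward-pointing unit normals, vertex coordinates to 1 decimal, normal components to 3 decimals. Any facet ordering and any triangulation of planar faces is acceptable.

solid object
 facet normal 0.116 0.983 -0.140
  outer loop
   vertex 5.9 4.1 0.0
   vertex 1.4 5.1 3.3
   vertex 5.9 4.6 3.5
  endloop
 endfacet
 facet normal 0.903 -0.426 0.061
  outer loop
   vertex 5.9 4.1 0.0
   vertex 5.9 4.6 3.5
   vertex 4.2 1.2 4.9
  endloop
 endfacet
 facet normal -0.715 -0.069 0.695
  outer loop
   vertex 1.7 4.0 3.5
   vertex 1.4 5.1 3.3
   vertex 0.5 0.3 1.9
  endloop
 endfacet
 facet normal -0.602 -0.145 0.786
  outer loop
   vertex 1.7 4.0 3.5
   vertex 0.5 0.3 1.9
   vertex 4.2 1.2 4.9
  endloop
 endfacet
 facet normal -0.456 0.037 0.889
  outer loop
   vertex 1.7 4.0 3.5
   vertex 4.2 1.2 4.9
   vertex 1.4 5.1 3.3
  endloop
 endfacet
 facet normal 0.066 0.823 0.565
  outer loop
   vertex 4.9 4.2 4.2
   vertex 5.9 4.6 3.5
   vertex 1.4 5.1 3.3
  endloop
 endfacet
 facet normal 0.555 0.064 0.829
  outer loop
   vertex 4.9 4.2 4.2
   vertex 4.2 1.2 4.9
   vertex 5.9 4.6 3.5
  endloop
 endfacet
 facet normal -0.176 0.263 0.949
  outer loop
   vertex 4.9 4.2 4.2
   vertex 1.4 5.1 3.3
   vertex 4.2 1.2 4.9
  endloop
 endfacet
 facet normal -0.757 0.310 -0.575
  outer loop
   vertex 1.4 2.5 1.9
   vertex 0.5 0.3 1.9
   vertex 1.4 5.1 3.3
  endloop
 endfacet
 facet normal 0.292 -0.953 -0.074
  outer loop
   vertex 2.3 1.0 0.0
   vertex 4.2 1.2 4.9
   vertex 0.5 0.3 1.9
  endloop
 endfacet
 facet normal 0.637 -0.740 -0.217
  outer loop
   vertex 2.3 1.0 0.0
   vertex 5.9 4.1 0.0
   vertex 4.2 1.2 4.9
  endloop
 endfacet
 facet normal -0.745 0.305 -0.593
  outer loop
   vertex 2.3 1.0 0.0
   vertex 0.5 0.3 1.9
   vertex 1.4 2.5 1.9
  endloop
 endfacet
 facet normal -0.435 0.505 -0.746
  outer loop
   vertex 2.3 1.0 0.0
   vertex 1.4 5.1 3.3
   vertex 5.9 4.1 0.0
  endloop
 endfacet
 facet normal -0.730 0.324 -0.602
  outer loop
   vertex 2.3 1.0 0.0
   vertex 1.4 2.5 1.9
   vertex 1.4 5.1 3.3
  endloop
 endfacet
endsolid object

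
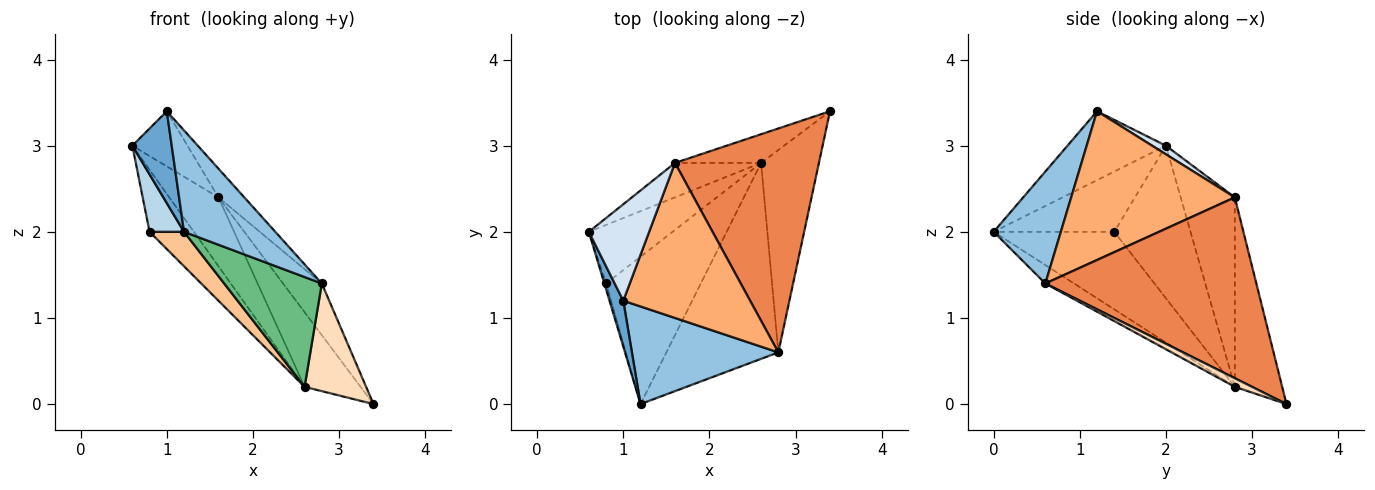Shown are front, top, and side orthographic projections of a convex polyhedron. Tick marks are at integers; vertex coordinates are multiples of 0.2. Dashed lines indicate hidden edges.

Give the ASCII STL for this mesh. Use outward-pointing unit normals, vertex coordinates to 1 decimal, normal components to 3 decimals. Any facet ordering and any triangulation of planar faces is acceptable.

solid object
 facet normal -0.913 -0.365 0.183
  outer loop
   vertex 1.0 1.2 3.4
   vertex 0.6 2.0 3.0
   vertex 1.2 0.0 2.0
  endloop
 endfacet
 facet normal 0.468 -0.637 0.613
  outer loop
   vertex 2.8 0.6 1.4
   vertex 1.0 1.2 3.4
   vertex 1.2 0.0 2.0
  endloop
 endfacet
 facet normal -0.961 -0.275 -0.027
  outer loop
   vertex 0.8 1.4 2.0
   vertex 1.2 0.0 2.0
   vertex 0.6 2.0 3.0
  endloop
 endfacet
 facet normal 0.123 0.492 0.862
  outer loop
   vertex 1.6 2.8 2.4
   vertex 0.6 2.0 3.0
   vertex 1.0 1.2 3.4
  endloop
 endfacet
 facet normal 0.774 0.142 0.616
  outer loop
   vertex 1.6 2.8 2.4
   vertex 2.8 0.6 1.4
   vertex 3.4 3.4 0.0
  endloop
 endfacet
 facet normal 0.756 0.119 0.644
  outer loop
   vertex 1.6 2.8 2.4
   vertex 1.0 1.2 3.4
   vertex 2.8 0.6 1.4
  endloop
 endfacet
 facet normal -0.623 -0.178 -0.762
  outer loop
   vertex 2.6 2.8 0.2
   vertex 1.2 0.0 2.0
   vertex 0.8 1.4 2.0
  endloop
 endfacet
 facet normal 0.130 -0.466 -0.875
  outer loop
   vertex 2.6 2.8 0.2
   vertex 3.4 3.4 0.0
   vertex 2.8 0.6 1.4
  endloop
 endfacet
 facet normal -0.142 -0.484 -0.863
  outer loop
   vertex 2.6 2.8 0.2
   vertex 2.8 0.6 1.4
   vertex 1.2 0.0 2.0
  endloop
 endfacet
 facet normal -0.781 0.454 -0.428
  outer loop
   vertex 2.6 2.8 0.2
   vertex 0.8 1.4 2.0
   vertex 0.6 2.0 3.0
  endloop
 endfacet
 facet normal -0.701 0.638 -0.319
  outer loop
   vertex 2.6 2.8 0.2
   vertex 0.6 2.0 3.0
   vertex 1.6 2.8 2.4
  endloop
 endfacet
 facet normal -0.620 0.732 -0.282
  outer loop
   vertex 2.6 2.8 0.2
   vertex 1.6 2.8 2.4
   vertex 3.4 3.4 0.0
  endloop
 endfacet
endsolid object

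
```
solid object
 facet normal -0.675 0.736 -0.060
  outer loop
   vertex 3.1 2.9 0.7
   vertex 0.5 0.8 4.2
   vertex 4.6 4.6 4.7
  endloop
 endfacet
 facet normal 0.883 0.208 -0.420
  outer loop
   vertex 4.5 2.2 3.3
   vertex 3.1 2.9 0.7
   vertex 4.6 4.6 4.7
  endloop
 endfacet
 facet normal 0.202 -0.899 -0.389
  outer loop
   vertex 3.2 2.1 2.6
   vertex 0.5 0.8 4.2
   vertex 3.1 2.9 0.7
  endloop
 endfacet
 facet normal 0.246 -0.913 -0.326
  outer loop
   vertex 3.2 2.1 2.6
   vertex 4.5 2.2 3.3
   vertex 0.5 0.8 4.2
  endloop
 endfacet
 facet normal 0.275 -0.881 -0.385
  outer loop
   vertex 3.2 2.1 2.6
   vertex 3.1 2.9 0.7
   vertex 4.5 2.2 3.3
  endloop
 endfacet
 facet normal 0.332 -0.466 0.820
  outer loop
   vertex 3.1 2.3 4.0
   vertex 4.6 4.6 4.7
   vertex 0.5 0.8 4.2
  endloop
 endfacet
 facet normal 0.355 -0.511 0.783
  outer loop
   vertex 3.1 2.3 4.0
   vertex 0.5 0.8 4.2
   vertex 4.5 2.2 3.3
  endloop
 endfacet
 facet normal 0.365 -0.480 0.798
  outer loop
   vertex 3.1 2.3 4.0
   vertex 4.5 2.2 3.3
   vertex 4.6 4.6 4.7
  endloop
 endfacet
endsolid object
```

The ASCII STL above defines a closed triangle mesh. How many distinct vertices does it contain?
6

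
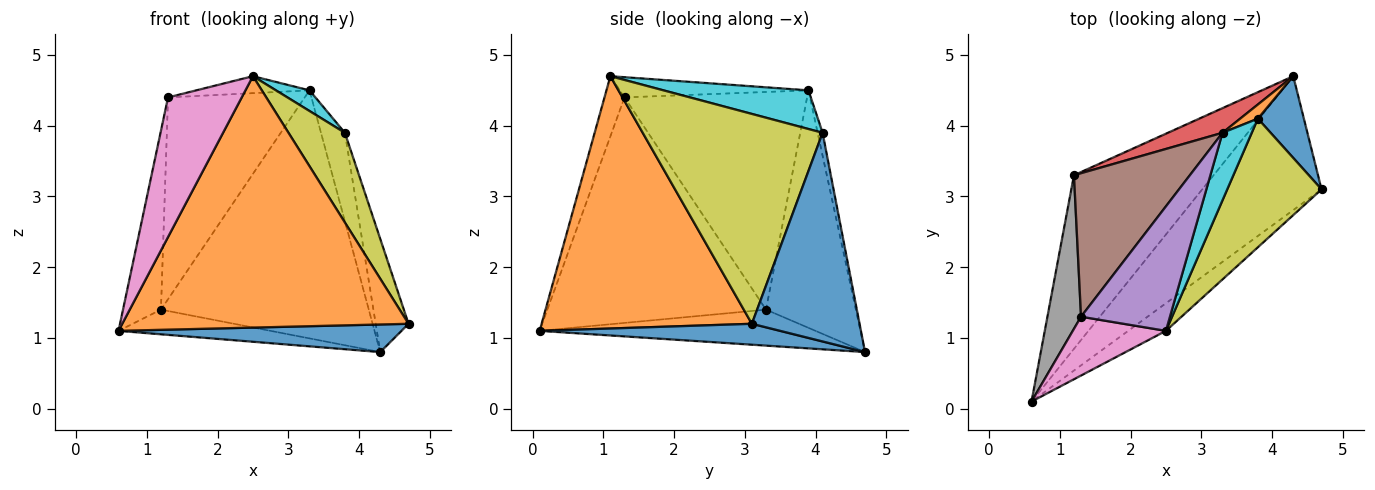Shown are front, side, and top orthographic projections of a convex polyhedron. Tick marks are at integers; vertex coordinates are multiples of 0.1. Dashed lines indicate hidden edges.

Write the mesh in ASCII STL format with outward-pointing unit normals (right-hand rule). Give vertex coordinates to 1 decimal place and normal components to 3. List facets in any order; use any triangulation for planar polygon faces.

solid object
 facet normal 0.169 -0.199 -0.965
  outer loop
   vertex 4.3 4.7 0.8
   vertex 4.7 3.1 1.2
   vertex 0.6 0.1 1.1
  endloop
 endfacet
 facet normal 0.590 -0.803 -0.088
  outer loop
   vertex 2.5 1.1 4.7
   vertex 0.6 0.1 1.1
   vertex 4.7 3.1 1.2
  endloop
 endfacet
 facet normal -0.247 0.136 -0.959
  outer loop
   vertex 1.2 3.3 1.4
   vertex 4.3 4.7 0.8
   vertex 0.6 0.1 1.1
  endloop
 endfacet
 facet normal -0.395 0.914 0.091
  outer loop
   vertex 3.3 3.9 4.5
   vertex 4.3 4.7 0.8
   vertex 1.2 3.3 1.4
  endloop
 endfacet
 facet normal -0.220 0.132 0.967
  outer loop
   vertex 1.3 1.3 4.4
   vertex 2.5 1.1 4.7
   vertex 3.3 3.9 4.5
  endloop
 endfacet
 facet normal -0.736 0.551 0.392
  outer loop
   vertex 1.3 1.3 4.4
   vertex 3.3 3.9 4.5
   vertex 1.2 3.3 1.4
  endloop
 endfacet
 facet normal -0.243 -0.894 0.377
  outer loop
   vertex 1.3 1.3 4.4
   vertex 0.6 0.1 1.1
   vertex 2.5 1.1 4.7
  endloop
 endfacet
 facet normal -0.975 0.169 0.145
  outer loop
   vertex 1.3 1.3 4.4
   vertex 1.2 3.3 1.4
   vertex 0.6 0.1 1.1
  endloop
 endfacet
 facet normal 0.877 -0.275 0.394
  outer loop
   vertex 3.8 4.1 3.9
   vertex 2.5 1.1 4.7
   vertex 4.7 3.1 1.2
  endloop
 endfacet
 facet normal 0.784 -0.182 0.593
  outer loop
   vertex 3.8 4.1 3.9
   vertex 3.3 3.9 4.5
   vertex 2.5 1.1 4.7
  endloop
 endfacet
 facet normal 0.936 0.286 0.206
  outer loop
   vertex 3.8 4.1 3.9
   vertex 4.7 3.1 1.2
   vertex 4.3 4.7 0.8
  endloop
 endfacet
 facet normal -0.201 0.967 0.155
  outer loop
   vertex 3.8 4.1 3.9
   vertex 4.3 4.7 0.8
   vertex 3.3 3.9 4.5
  endloop
 endfacet
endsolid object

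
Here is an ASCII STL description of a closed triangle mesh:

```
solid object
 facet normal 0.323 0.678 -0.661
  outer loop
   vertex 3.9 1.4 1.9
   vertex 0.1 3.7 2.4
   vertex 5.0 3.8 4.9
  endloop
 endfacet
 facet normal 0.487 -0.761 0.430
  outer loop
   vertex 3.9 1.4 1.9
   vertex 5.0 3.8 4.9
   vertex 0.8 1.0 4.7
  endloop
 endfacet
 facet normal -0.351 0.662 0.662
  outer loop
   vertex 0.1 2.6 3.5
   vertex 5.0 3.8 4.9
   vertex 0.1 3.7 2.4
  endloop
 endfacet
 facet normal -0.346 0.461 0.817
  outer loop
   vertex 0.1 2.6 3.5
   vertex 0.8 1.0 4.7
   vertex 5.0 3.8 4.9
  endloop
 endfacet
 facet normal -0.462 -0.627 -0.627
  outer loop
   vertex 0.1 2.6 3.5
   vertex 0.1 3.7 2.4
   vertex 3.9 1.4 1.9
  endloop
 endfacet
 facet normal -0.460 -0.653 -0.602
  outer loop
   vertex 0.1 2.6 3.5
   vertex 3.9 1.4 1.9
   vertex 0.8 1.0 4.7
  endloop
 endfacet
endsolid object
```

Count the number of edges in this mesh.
9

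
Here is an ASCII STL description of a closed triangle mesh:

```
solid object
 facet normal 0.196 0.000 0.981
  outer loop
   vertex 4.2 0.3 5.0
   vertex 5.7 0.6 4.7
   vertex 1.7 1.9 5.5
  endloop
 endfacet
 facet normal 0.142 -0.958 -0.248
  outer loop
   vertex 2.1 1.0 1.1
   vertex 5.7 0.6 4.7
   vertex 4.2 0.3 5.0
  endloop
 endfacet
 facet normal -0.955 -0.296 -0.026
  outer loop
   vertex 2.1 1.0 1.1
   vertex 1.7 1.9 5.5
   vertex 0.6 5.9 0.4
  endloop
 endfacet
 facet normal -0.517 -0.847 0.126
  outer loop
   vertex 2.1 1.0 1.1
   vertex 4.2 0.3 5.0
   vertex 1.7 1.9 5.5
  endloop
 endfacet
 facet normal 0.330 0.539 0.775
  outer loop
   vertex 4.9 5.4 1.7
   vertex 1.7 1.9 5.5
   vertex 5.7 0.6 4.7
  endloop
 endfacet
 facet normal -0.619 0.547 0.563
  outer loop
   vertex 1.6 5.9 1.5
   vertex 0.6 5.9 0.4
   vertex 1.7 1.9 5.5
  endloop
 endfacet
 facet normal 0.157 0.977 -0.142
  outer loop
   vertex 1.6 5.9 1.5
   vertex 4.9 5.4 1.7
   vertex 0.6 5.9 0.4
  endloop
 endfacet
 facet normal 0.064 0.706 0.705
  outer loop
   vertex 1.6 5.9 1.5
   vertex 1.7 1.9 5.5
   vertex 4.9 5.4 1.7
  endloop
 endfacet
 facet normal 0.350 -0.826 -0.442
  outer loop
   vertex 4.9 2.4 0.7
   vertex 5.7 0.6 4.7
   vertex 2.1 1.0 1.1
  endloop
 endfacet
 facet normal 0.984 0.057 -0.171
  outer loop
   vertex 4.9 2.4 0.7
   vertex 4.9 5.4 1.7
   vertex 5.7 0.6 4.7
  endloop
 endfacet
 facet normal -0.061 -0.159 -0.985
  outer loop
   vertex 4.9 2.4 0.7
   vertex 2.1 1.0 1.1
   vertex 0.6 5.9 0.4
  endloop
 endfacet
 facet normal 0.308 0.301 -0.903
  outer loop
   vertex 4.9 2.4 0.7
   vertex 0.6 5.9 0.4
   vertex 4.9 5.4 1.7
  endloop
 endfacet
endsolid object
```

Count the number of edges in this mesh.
18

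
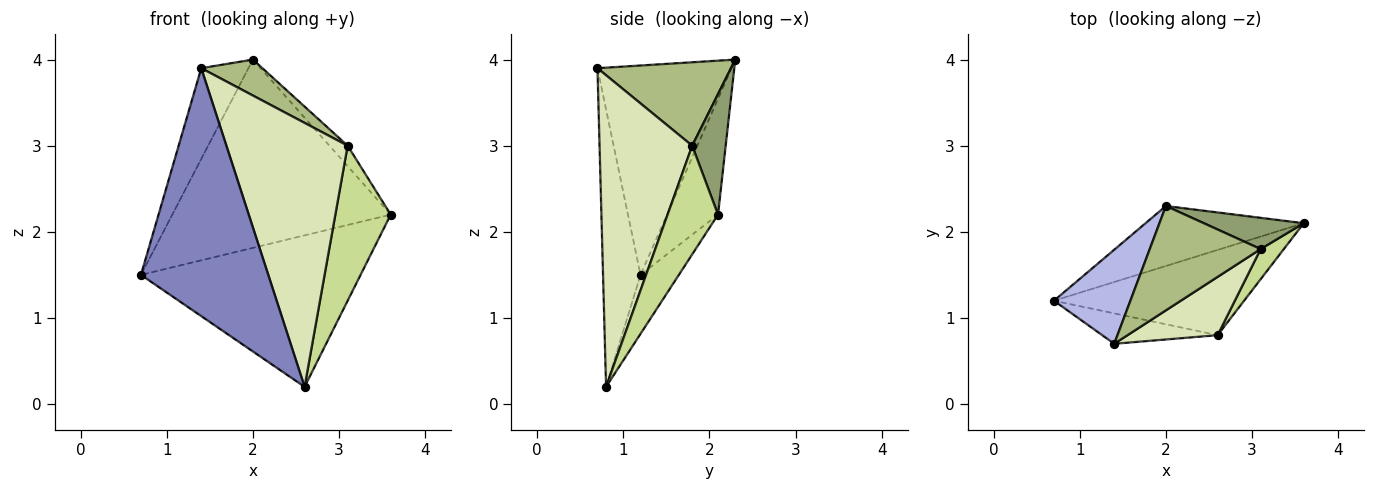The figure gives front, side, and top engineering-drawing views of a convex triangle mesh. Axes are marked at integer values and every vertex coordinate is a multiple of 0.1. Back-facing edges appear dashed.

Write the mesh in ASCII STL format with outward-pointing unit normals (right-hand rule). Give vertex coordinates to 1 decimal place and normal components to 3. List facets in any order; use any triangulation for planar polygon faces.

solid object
 facet normal -0.150 0.862 -0.485
  outer loop
   vertex 2.6 0.8 0.2
   vertex 0.7 1.2 1.5
   vertex 3.6 2.1 2.2
  endloop
 endfacet
 facet normal -0.280 -0.953 -0.117
  outer loop
   vertex 1.4 0.7 3.9
   vertex 0.7 1.2 1.5
   vertex 2.6 0.8 0.2
  endloop
 endfacet
 facet normal -0.217 0.930 -0.296
  outer loop
   vertex 2.0 2.3 4.0
   vertex 3.6 2.1 2.2
   vertex 0.7 1.2 1.5
  endloop
 endfacet
 facet normal -0.892 0.314 0.326
  outer loop
   vertex 2.0 2.3 4.0
   vertex 0.7 1.2 1.5
   vertex 1.4 0.7 3.9
  endloop
 endfacet
 facet normal 0.710 0.386 0.589
  outer loop
   vertex 3.1 1.8 3.0
   vertex 3.6 2.1 2.2
   vertex 2.0 2.3 4.0
  endloop
 endfacet
 facet normal 0.580 -0.266 0.770
  outer loop
   vertex 3.1 1.8 3.0
   vertex 2.0 2.3 4.0
   vertex 1.4 0.7 3.9
  endloop
 endfacet
 facet normal 0.667 -0.732 0.142
  outer loop
   vertex 3.1 1.8 3.0
   vertex 2.6 0.8 0.2
   vertex 3.6 2.1 2.2
  endloop
 endfacet
 facet normal 0.598 -0.783 0.173
  outer loop
   vertex 3.1 1.8 3.0
   vertex 1.4 0.7 3.9
   vertex 2.6 0.8 0.2
  endloop
 endfacet
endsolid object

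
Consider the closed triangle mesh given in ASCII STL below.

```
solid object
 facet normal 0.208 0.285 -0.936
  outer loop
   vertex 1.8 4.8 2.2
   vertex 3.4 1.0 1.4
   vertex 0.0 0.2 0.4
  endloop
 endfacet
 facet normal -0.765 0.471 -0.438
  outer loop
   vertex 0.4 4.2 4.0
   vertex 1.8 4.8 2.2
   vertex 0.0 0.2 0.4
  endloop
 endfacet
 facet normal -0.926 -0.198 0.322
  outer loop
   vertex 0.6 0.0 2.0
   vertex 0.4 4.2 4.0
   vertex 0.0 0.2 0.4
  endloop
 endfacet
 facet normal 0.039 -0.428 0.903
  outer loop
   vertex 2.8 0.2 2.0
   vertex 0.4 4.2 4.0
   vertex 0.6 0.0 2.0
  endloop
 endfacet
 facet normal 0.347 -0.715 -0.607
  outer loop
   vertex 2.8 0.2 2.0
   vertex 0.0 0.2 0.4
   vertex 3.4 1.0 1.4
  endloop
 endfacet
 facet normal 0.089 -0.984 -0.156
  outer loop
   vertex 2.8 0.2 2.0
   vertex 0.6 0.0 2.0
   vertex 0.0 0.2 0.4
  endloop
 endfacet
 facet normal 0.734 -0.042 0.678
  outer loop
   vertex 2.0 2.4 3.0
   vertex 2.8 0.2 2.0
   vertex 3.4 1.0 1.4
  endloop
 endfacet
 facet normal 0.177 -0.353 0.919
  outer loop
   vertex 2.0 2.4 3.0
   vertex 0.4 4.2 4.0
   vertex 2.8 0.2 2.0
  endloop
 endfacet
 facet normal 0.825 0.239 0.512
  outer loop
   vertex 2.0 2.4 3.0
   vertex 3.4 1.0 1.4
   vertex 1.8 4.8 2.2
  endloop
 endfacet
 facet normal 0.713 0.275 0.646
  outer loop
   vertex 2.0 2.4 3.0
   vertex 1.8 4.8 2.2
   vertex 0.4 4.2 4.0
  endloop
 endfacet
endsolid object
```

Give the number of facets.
10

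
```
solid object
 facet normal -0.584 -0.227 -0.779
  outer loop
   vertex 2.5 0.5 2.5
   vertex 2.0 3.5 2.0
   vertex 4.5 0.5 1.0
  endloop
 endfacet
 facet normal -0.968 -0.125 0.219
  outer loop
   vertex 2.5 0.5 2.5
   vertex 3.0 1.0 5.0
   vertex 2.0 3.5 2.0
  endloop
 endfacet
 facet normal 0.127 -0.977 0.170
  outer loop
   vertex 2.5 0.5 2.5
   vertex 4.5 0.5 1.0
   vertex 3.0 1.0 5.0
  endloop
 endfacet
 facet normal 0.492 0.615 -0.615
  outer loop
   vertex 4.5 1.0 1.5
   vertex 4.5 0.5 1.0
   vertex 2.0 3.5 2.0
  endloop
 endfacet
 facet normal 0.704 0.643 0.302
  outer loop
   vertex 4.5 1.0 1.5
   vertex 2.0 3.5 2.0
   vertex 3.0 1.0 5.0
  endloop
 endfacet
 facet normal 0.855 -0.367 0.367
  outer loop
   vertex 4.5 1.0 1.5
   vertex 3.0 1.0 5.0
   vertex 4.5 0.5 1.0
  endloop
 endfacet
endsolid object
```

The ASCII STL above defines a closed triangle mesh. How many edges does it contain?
9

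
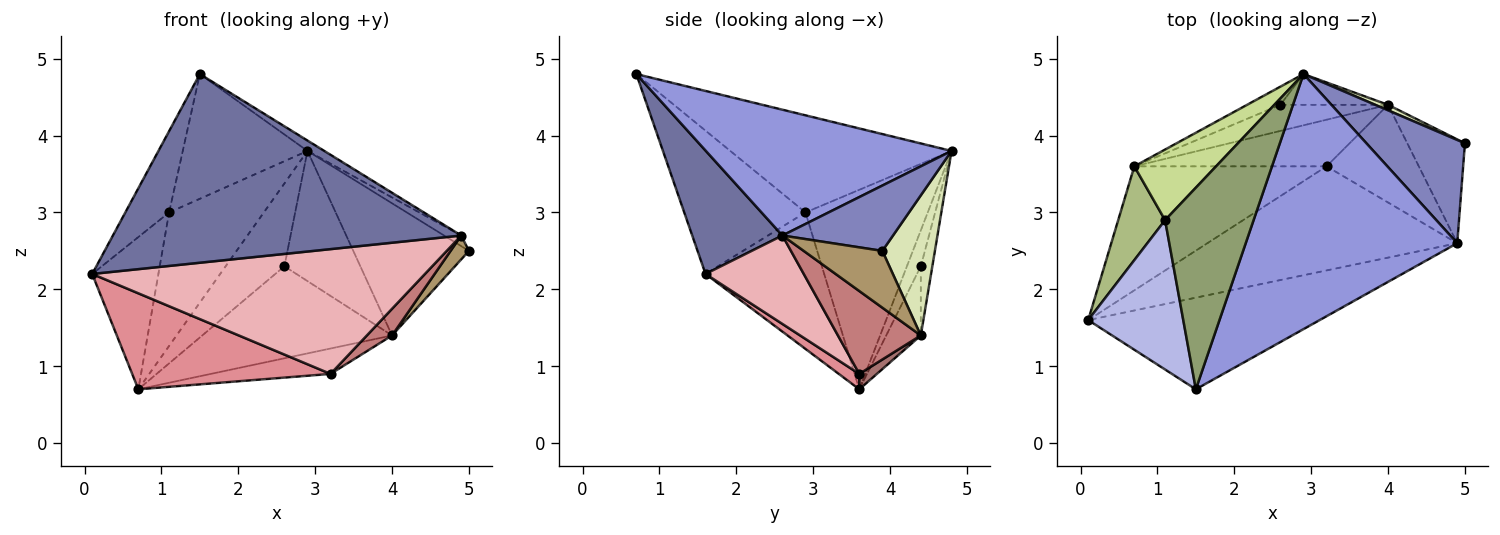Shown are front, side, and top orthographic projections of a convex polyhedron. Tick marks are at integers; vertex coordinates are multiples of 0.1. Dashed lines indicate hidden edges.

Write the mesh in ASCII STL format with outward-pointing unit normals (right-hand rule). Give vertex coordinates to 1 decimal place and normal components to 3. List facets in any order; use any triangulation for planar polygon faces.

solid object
 facet normal 0.227 -0.876 -0.425
  outer loop
   vertex 4.9 2.6 2.7
   vertex 1.5 0.7 4.8
   vertex 0.1 1.6 2.2
  endloop
 endfacet
 facet normal 0.551 0.085 0.830
  outer loop
   vertex 4.9 2.6 2.7
   vertex 5.0 3.9 2.5
   vertex 2.9 4.8 3.8
  endloop
 endfacet
 facet normal 0.511 0.035 0.859
  outer loop
   vertex 4.9 2.6 2.7
   vertex 2.9 4.8 3.8
   vertex 1.5 0.7 4.8
  endloop
 endfacet
 facet normal -0.798 0.288 0.529
  outer loop
   vertex 1.1 2.9 3.0
   vertex 0.1 1.6 2.2
   vertex 1.5 0.7 4.8
  endloop
 endfacet
 facet normal -0.682 0.385 0.622
  outer loop
   vertex 1.1 2.9 3.0
   vertex 1.5 0.7 4.8
   vertex 2.9 4.8 3.8
  endloop
 endfacet
 facet normal -0.836 0.467 0.287
  outer loop
   vertex 1.1 2.9 3.0
   vertex 0.7 3.6 0.7
   vertex 0.1 1.6 2.2
  endloop
 endfacet
 facet normal -0.752 0.583 0.308
  outer loop
   vertex 1.1 2.9 3.0
   vertex 2.9 4.8 3.8
   vertex 0.7 3.6 0.7
  endloop
 endfacet
 facet normal 0.413 0.910 0.038
  outer loop
   vertex 4.0 4.4 1.4
   vertex 2.9 4.8 3.8
   vertex 5.0 3.9 2.5
  endloop
 endfacet
 facet normal 0.693 -0.161 -0.703
  outer loop
   vertex 4.0 4.4 1.4
   vertex 5.0 3.9 2.5
   vertex 4.9 2.6 2.7
  endloop
 endfacet
 facet normal -0.225 0.952 -0.209
  outer loop
   vertex 2.6 4.4 2.3
   vertex 0.7 3.6 0.7
   vertex 2.9 4.8 3.8
  endloop
 endfacet
 facet normal -0.146 0.963 -0.227
  outer loop
   vertex 2.6 4.4 2.3
   vertex 2.9 4.8 3.8
   vertex 4.0 4.4 1.4
  endloop
 endfacet
 facet normal -0.173 0.948 -0.269
  outer loop
   vertex 2.6 4.4 2.3
   vertex 4.0 4.4 1.4
   vertex 0.7 3.6 0.7
  endloop
 endfacet
 facet normal 0.070 0.477 -0.876
  outer loop
   vertex 3.2 3.6 0.9
   vertex 0.7 3.6 0.7
   vertex 4.0 4.4 1.4
  endloop
 endfacet
 facet normal 0.655 -0.199 -0.729
  outer loop
   vertex 3.2 3.6 0.9
   vertex 4.0 4.4 1.4
   vertex 4.9 2.6 2.7
  endloop
 endfacet
 facet normal 0.063 -0.611 -0.789
  outer loop
   vertex 3.2 3.6 0.9
   vertex 0.1 1.6 2.2
   vertex 0.7 3.6 0.7
  endloop
 endfacet
 facet normal 0.221 -0.749 -0.625
  outer loop
   vertex 3.2 3.6 0.9
   vertex 4.9 2.6 2.7
   vertex 0.1 1.6 2.2
  endloop
 endfacet
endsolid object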